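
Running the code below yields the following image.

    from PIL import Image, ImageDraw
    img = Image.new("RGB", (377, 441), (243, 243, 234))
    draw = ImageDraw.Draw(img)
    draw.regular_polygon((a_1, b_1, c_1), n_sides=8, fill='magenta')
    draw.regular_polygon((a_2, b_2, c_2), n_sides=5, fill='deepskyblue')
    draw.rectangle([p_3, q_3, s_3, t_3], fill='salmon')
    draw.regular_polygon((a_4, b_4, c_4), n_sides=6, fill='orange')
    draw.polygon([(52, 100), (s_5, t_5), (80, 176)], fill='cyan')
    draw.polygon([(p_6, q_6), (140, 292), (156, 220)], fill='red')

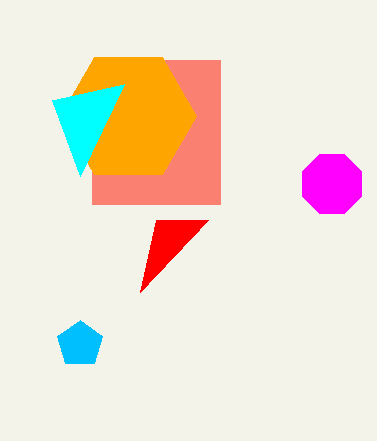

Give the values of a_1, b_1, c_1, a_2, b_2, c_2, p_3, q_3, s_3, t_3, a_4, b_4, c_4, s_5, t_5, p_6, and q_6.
a_1 = 332
b_1 = 184
c_1 = 32
a_2 = 80
b_2 = 344
c_2 = 24
p_3 = 92
q_3 = 60
s_3 = 220
t_3 = 204
a_4 = 128
b_4 = 116
c_4 = 68
s_5 = 124
t_5 = 84
p_6 = 208
q_6 = 220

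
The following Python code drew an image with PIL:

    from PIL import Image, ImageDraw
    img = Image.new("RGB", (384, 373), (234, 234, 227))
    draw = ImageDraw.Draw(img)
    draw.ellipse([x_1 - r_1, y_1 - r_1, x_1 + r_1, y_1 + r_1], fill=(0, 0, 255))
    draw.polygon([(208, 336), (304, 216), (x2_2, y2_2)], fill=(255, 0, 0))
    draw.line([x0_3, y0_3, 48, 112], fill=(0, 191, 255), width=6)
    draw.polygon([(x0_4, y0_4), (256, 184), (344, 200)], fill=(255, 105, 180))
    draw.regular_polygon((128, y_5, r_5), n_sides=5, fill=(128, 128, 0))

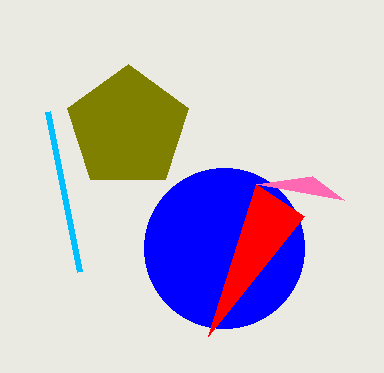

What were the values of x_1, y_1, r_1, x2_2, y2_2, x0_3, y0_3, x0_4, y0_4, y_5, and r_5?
x_1 = 224; y_1 = 248; r_1 = 80; x2_2 = 256; y2_2 = 184; x0_3 = 80; y0_3 = 272; x0_4 = 312; y0_4 = 176; y_5 = 128; r_5 = 64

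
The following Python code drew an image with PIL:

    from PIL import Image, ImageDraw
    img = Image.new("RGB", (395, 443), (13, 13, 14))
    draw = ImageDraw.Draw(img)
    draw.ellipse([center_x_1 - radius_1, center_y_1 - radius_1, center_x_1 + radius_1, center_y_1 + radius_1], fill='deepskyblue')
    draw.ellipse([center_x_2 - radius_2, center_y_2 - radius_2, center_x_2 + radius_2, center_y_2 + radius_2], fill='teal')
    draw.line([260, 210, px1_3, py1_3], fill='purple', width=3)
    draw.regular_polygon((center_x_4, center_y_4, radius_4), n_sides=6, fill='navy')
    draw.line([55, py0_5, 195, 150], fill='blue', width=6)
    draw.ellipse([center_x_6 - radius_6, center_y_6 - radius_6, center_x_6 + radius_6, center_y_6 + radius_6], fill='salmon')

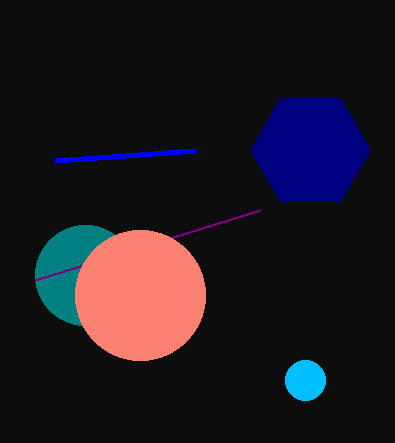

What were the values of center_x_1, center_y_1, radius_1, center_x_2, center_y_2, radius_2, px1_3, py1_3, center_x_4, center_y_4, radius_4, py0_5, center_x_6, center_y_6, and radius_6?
center_x_1 = 305
center_y_1 = 380
radius_1 = 20
center_x_2 = 85
center_y_2 = 275
radius_2 = 50
px1_3 = 35
py1_3 = 280
center_x_4 = 310
center_y_4 = 150
radius_4 = 60
py0_5 = 160
center_x_6 = 140
center_y_6 = 295
radius_6 = 65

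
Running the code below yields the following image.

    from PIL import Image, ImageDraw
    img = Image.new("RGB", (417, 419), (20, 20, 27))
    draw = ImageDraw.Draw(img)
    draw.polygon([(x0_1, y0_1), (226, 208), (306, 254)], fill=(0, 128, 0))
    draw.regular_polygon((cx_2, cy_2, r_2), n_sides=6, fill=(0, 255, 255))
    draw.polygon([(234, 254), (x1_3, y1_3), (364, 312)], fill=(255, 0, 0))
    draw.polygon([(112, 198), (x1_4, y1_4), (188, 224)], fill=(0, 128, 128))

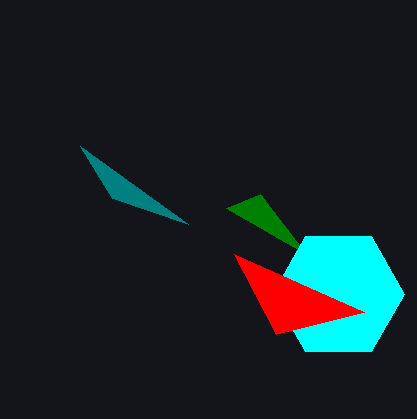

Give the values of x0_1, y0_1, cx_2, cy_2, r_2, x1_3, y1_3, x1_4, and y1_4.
x0_1 = 260
y0_1 = 194
cx_2 = 338
cy_2 = 294
r_2 = 66
x1_3 = 276
y1_3 = 334
x1_4 = 80
y1_4 = 146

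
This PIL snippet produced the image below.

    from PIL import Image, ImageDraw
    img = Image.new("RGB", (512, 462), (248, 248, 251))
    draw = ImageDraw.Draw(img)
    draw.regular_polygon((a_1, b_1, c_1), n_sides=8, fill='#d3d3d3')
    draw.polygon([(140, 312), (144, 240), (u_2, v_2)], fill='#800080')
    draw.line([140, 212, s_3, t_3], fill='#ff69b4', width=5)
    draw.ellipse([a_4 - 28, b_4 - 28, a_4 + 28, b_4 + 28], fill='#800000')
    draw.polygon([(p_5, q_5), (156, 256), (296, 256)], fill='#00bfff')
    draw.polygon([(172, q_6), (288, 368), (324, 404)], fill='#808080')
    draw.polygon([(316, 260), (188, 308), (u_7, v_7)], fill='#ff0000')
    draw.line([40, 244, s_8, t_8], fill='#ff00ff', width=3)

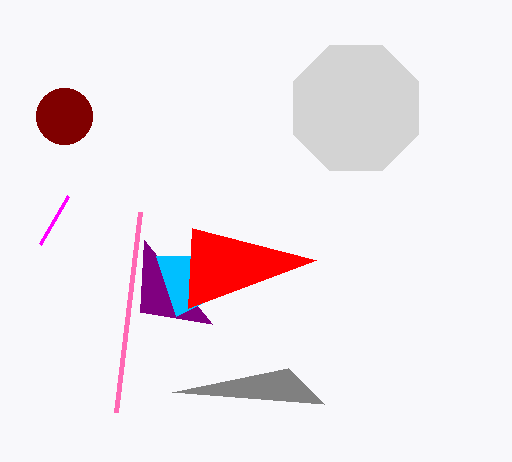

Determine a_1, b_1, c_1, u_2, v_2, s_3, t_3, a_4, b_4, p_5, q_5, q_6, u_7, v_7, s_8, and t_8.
a_1 = 356, b_1 = 108, c_1 = 68, u_2 = 212, v_2 = 324, s_3 = 116, t_3 = 412, a_4 = 64, b_4 = 116, p_5 = 176, q_5 = 316, q_6 = 392, u_7 = 192, v_7 = 228, s_8 = 68, t_8 = 196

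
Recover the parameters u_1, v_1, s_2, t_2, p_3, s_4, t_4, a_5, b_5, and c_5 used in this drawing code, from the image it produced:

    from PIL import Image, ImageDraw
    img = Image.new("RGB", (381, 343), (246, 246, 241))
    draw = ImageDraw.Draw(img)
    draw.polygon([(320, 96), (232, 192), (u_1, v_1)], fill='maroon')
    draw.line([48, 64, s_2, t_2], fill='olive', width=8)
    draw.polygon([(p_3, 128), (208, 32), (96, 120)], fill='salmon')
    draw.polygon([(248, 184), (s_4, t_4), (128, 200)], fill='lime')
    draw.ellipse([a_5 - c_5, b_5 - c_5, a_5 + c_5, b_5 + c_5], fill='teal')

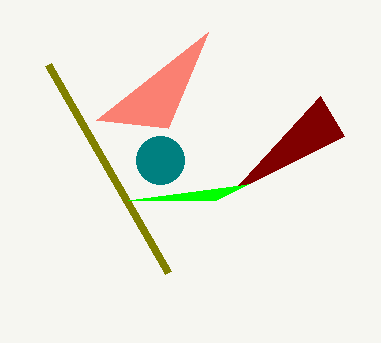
u_1 = 344; v_1 = 136; s_2 = 168; t_2 = 272; p_3 = 168; s_4 = 216; t_4 = 200; a_5 = 160; b_5 = 160; c_5 = 24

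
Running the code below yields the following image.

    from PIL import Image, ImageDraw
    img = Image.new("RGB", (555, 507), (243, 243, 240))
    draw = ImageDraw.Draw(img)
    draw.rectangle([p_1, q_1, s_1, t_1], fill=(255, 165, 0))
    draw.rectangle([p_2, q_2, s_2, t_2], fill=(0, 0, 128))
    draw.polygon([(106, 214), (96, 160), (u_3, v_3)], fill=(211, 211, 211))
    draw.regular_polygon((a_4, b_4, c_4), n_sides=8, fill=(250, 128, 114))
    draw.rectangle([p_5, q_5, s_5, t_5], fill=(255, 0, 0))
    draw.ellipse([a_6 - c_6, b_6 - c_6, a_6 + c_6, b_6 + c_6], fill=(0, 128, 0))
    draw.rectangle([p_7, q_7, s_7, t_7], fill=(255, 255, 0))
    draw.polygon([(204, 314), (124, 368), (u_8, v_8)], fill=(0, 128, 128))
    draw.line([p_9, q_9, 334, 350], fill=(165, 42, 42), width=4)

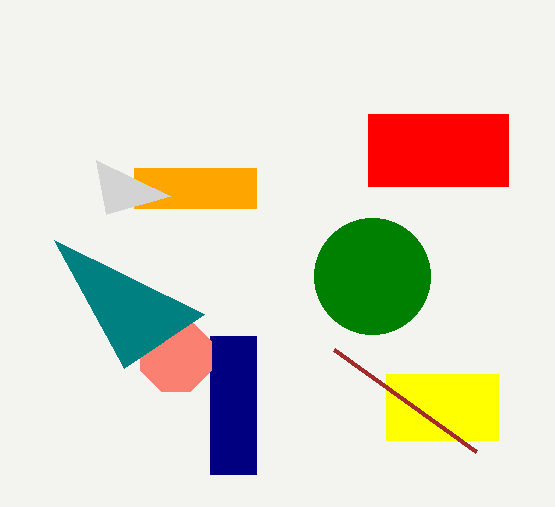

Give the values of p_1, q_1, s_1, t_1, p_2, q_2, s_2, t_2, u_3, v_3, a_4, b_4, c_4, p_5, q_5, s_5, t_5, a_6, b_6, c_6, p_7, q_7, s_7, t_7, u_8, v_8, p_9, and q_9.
p_1 = 134; q_1 = 168; s_1 = 256; t_1 = 208; p_2 = 210; q_2 = 336; s_2 = 256; t_2 = 474; u_3 = 170; v_3 = 196; a_4 = 176; b_4 = 356; c_4 = 38; p_5 = 368; q_5 = 114; s_5 = 508; t_5 = 186; a_6 = 372; b_6 = 276; c_6 = 58; p_7 = 386; q_7 = 374; s_7 = 498; t_7 = 440; u_8 = 54; v_8 = 240; p_9 = 476; q_9 = 452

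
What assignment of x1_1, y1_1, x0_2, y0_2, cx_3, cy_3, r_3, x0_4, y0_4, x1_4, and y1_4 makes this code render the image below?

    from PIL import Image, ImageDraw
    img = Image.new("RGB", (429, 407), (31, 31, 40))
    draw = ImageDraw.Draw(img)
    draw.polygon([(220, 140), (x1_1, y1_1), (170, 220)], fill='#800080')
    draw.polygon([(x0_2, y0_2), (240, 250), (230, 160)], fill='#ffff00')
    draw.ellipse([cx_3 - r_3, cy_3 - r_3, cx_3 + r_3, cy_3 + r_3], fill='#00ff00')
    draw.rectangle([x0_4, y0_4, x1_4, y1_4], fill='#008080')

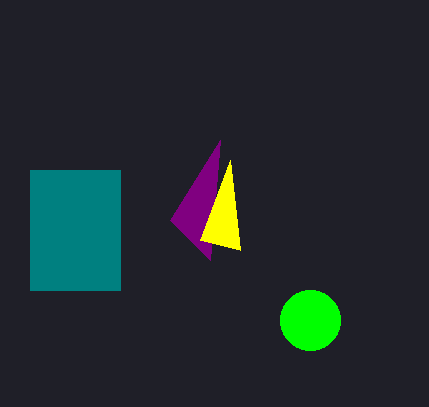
x1_1 = 210, y1_1 = 260, x0_2 = 200, y0_2 = 240, cx_3 = 310, cy_3 = 320, r_3 = 30, x0_4 = 30, y0_4 = 170, x1_4 = 120, y1_4 = 290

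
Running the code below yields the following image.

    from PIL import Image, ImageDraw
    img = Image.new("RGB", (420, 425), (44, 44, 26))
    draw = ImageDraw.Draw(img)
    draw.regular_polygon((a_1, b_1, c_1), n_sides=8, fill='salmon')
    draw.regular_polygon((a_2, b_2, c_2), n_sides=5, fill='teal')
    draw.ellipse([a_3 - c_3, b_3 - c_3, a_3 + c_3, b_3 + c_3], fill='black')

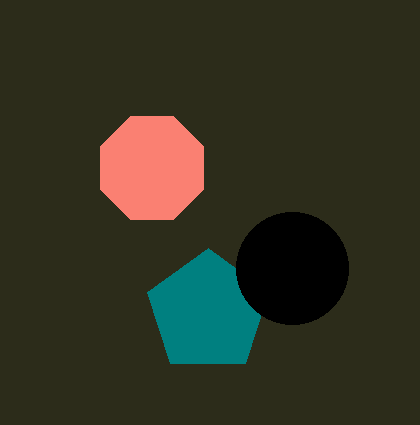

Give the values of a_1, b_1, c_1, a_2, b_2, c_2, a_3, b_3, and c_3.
a_1 = 152
b_1 = 168
c_1 = 56
a_2 = 208
b_2 = 312
c_2 = 64
a_3 = 292
b_3 = 268
c_3 = 56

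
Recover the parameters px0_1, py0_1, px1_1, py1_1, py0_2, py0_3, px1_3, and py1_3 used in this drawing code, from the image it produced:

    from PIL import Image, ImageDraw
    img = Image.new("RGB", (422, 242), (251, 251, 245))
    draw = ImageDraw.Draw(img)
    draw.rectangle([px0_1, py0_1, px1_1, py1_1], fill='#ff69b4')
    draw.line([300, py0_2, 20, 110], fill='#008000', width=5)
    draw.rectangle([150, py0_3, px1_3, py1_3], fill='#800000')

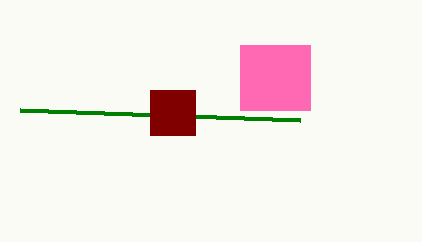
px0_1 = 240
py0_1 = 45
px1_1 = 310
py1_1 = 110
py0_2 = 120
py0_3 = 90
px1_3 = 195
py1_3 = 135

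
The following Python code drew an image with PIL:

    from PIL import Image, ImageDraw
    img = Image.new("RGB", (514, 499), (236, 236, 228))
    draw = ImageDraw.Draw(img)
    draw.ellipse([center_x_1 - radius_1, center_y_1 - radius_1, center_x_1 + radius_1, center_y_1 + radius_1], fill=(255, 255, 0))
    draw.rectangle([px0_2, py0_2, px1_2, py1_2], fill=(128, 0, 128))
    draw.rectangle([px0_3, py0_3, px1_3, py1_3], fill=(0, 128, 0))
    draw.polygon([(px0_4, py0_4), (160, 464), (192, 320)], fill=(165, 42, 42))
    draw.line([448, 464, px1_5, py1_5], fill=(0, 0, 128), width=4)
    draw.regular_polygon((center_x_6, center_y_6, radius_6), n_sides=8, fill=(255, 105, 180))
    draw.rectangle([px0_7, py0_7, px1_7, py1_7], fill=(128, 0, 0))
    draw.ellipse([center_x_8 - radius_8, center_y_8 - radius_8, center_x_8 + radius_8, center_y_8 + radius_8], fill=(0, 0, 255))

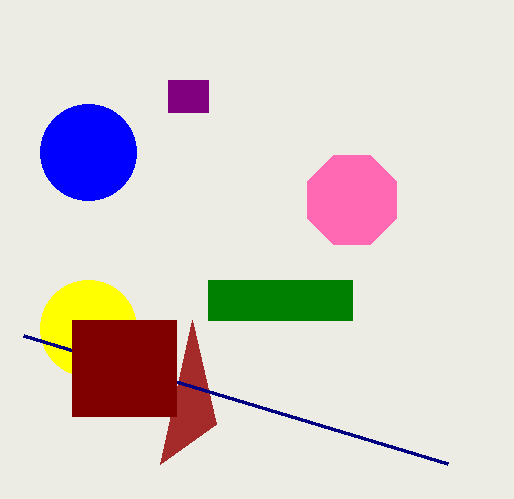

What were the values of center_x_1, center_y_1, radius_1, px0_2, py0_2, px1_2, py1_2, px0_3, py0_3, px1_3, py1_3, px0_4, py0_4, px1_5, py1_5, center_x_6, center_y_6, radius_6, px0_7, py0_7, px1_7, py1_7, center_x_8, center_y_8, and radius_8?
center_x_1 = 88, center_y_1 = 328, radius_1 = 48, px0_2 = 168, py0_2 = 80, px1_2 = 208, py1_2 = 112, px0_3 = 208, py0_3 = 280, px1_3 = 352, py1_3 = 320, px0_4 = 216, py0_4 = 424, px1_5 = 24, py1_5 = 336, center_x_6 = 352, center_y_6 = 200, radius_6 = 48, px0_7 = 72, py0_7 = 320, px1_7 = 176, py1_7 = 416, center_x_8 = 88, center_y_8 = 152, radius_8 = 48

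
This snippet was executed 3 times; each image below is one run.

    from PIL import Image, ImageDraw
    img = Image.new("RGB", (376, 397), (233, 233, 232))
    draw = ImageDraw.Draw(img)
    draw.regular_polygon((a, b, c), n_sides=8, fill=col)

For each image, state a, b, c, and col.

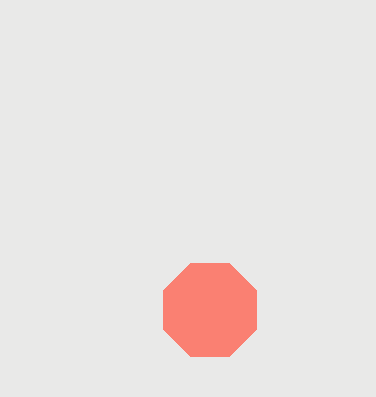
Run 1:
a = 210; b = 310; c = 50; col = 'salmon'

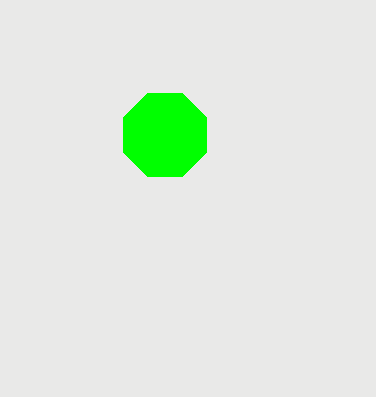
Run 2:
a = 165; b = 135; c = 45; col = 'lime'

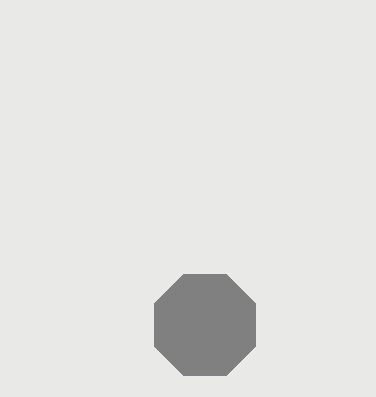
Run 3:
a = 205
b = 325
c = 55
col = 'gray'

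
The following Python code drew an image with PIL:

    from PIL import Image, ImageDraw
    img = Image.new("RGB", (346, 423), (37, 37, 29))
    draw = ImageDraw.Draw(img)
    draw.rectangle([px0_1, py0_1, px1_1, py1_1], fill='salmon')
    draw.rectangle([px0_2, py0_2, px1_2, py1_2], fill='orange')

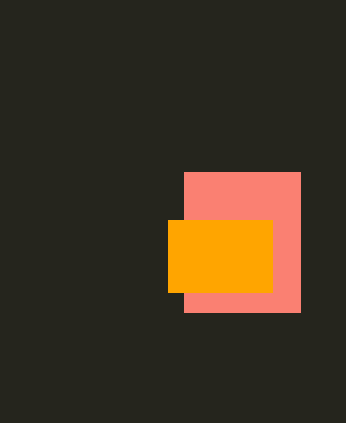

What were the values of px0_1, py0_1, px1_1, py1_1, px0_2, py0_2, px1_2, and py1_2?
px0_1 = 184; py0_1 = 172; px1_1 = 300; py1_1 = 312; px0_2 = 168; py0_2 = 220; px1_2 = 272; py1_2 = 292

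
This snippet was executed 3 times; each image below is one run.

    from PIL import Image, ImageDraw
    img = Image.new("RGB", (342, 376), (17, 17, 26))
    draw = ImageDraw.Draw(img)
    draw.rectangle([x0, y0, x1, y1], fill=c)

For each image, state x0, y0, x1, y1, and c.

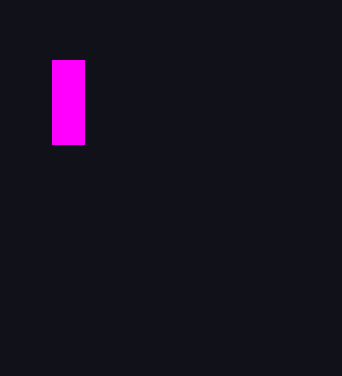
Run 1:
x0 = 52; y0 = 60; x1 = 84; y1 = 144; c = 'magenta'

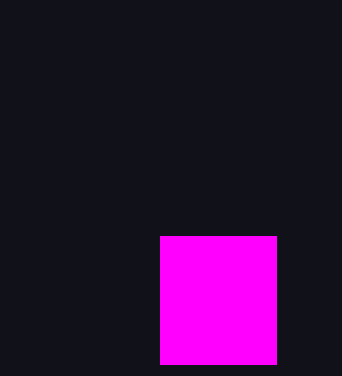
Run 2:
x0 = 160
y0 = 236
x1 = 276
y1 = 364
c = 'magenta'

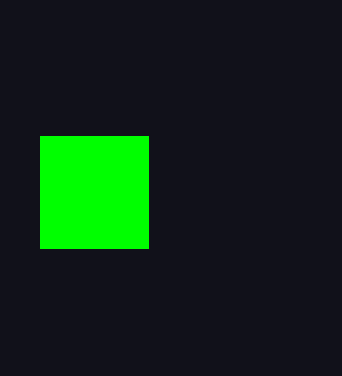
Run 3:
x0 = 40; y0 = 136; x1 = 148; y1 = 248; c = 'lime'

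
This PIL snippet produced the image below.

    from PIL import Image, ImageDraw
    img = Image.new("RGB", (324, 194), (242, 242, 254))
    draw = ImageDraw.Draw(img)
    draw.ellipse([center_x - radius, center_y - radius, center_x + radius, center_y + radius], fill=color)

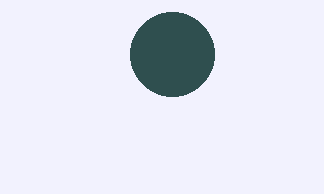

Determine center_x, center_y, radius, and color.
center_x = 172, center_y = 54, radius = 42, color = 'darkslategray'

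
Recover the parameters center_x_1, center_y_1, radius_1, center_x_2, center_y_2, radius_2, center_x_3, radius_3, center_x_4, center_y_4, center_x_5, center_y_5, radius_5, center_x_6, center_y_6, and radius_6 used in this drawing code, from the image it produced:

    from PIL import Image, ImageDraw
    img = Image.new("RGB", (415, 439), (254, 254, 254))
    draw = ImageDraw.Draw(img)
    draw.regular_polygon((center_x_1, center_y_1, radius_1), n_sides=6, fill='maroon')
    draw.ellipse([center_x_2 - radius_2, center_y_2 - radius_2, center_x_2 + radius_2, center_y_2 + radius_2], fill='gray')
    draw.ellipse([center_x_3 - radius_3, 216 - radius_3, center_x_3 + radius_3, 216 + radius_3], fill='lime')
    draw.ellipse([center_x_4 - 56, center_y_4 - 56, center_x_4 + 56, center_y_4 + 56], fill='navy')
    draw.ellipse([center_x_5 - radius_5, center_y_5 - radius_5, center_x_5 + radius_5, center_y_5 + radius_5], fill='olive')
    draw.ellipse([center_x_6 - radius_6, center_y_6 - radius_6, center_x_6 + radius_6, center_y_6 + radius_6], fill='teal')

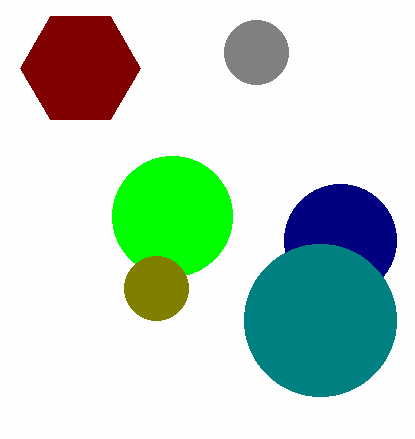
center_x_1 = 80, center_y_1 = 68, radius_1 = 60, center_x_2 = 256, center_y_2 = 52, radius_2 = 32, center_x_3 = 172, radius_3 = 60, center_x_4 = 340, center_y_4 = 240, center_x_5 = 156, center_y_5 = 288, radius_5 = 32, center_x_6 = 320, center_y_6 = 320, radius_6 = 76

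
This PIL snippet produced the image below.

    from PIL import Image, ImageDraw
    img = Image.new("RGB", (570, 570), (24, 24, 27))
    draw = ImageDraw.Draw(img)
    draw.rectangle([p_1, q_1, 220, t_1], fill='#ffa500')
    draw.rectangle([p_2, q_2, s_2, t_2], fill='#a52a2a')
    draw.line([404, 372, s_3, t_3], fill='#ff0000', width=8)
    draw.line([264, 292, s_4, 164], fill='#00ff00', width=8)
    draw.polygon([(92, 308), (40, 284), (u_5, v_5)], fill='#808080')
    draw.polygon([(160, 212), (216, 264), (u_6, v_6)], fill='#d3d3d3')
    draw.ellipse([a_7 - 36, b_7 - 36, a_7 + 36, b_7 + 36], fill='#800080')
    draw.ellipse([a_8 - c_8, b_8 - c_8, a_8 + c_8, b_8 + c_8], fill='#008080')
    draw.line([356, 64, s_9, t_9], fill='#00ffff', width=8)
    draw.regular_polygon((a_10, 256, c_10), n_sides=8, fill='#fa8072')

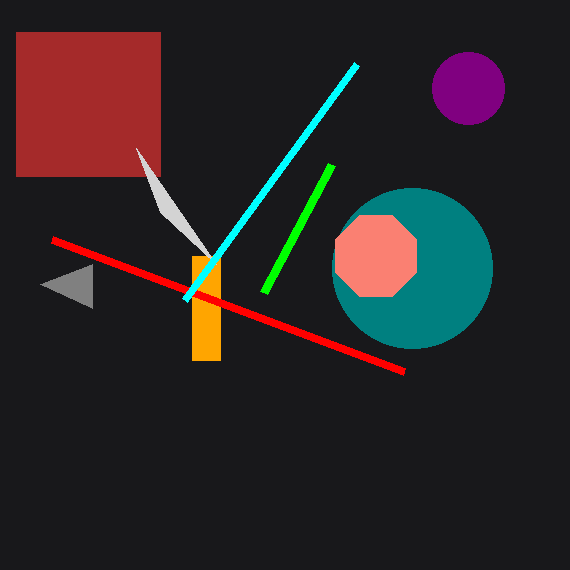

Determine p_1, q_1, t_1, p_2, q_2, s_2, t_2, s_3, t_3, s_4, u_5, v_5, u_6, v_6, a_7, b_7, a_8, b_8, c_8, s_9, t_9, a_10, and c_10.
p_1 = 192; q_1 = 256; t_1 = 360; p_2 = 16; q_2 = 32; s_2 = 160; t_2 = 176; s_3 = 52; t_3 = 240; s_4 = 332; u_5 = 92; v_5 = 264; u_6 = 136; v_6 = 148; a_7 = 468; b_7 = 88; a_8 = 412; b_8 = 268; c_8 = 80; s_9 = 184; t_9 = 300; a_10 = 376; c_10 = 44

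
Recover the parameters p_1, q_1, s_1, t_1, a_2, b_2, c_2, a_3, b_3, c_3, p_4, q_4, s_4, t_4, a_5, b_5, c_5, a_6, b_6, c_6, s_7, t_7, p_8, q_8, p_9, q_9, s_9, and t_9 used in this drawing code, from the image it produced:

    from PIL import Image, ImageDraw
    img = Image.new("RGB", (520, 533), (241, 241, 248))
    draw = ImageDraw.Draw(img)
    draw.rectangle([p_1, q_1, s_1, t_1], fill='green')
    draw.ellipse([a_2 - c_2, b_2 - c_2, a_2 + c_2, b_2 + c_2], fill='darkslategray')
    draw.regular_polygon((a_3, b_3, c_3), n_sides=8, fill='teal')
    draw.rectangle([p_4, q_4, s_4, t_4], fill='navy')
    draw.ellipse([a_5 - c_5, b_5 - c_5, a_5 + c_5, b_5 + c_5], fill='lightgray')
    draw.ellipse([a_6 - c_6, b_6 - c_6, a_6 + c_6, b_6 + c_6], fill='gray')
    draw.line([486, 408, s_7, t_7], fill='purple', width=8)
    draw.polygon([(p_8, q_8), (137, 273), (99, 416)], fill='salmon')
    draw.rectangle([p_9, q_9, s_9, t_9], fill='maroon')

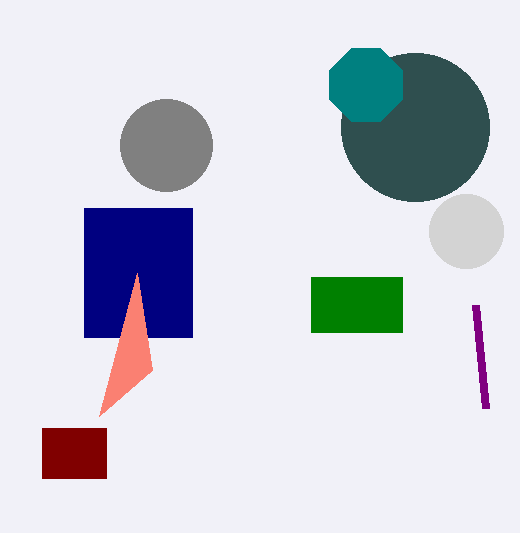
p_1 = 311, q_1 = 277, s_1 = 402, t_1 = 332, a_2 = 415, b_2 = 127, c_2 = 74, a_3 = 366, b_3 = 85, c_3 = 39, p_4 = 84, q_4 = 208, s_4 = 192, t_4 = 337, a_5 = 466, b_5 = 231, c_5 = 37, a_6 = 166, b_6 = 145, c_6 = 46, s_7 = 476, t_7 = 305, p_8 = 152, q_8 = 370, p_9 = 42, q_9 = 428, s_9 = 106, t_9 = 478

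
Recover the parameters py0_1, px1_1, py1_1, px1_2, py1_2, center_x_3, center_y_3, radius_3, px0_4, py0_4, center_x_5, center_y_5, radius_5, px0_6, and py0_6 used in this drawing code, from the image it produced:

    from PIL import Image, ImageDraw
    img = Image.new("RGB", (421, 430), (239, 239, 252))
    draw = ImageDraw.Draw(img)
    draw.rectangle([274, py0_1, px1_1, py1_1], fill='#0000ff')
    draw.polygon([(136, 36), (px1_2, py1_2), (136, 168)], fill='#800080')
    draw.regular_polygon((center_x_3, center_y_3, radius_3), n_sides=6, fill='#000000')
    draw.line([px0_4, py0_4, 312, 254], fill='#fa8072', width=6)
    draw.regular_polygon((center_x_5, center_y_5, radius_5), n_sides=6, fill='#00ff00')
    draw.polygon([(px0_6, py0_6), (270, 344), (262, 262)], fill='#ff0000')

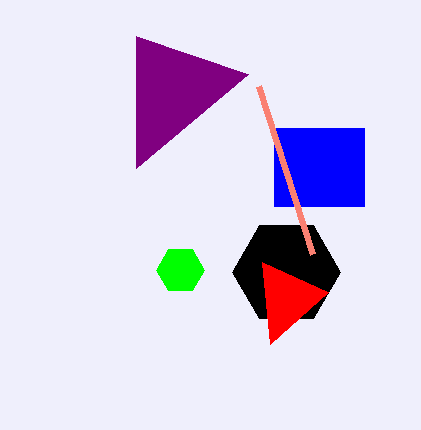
py0_1 = 128
px1_1 = 364
py1_1 = 206
px1_2 = 248
py1_2 = 74
center_x_3 = 286
center_y_3 = 272
radius_3 = 54
px0_4 = 258
py0_4 = 86
center_x_5 = 180
center_y_5 = 270
radius_5 = 24
px0_6 = 328
py0_6 = 292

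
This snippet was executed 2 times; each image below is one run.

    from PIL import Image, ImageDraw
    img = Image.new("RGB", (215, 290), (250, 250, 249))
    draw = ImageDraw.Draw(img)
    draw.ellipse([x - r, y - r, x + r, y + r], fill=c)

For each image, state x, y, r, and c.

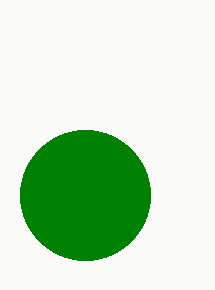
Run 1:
x = 85, y = 195, r = 65, c = 'green'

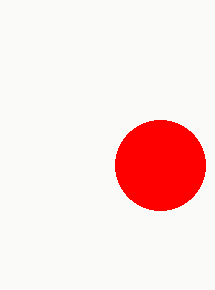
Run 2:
x = 160, y = 165, r = 45, c = 'red'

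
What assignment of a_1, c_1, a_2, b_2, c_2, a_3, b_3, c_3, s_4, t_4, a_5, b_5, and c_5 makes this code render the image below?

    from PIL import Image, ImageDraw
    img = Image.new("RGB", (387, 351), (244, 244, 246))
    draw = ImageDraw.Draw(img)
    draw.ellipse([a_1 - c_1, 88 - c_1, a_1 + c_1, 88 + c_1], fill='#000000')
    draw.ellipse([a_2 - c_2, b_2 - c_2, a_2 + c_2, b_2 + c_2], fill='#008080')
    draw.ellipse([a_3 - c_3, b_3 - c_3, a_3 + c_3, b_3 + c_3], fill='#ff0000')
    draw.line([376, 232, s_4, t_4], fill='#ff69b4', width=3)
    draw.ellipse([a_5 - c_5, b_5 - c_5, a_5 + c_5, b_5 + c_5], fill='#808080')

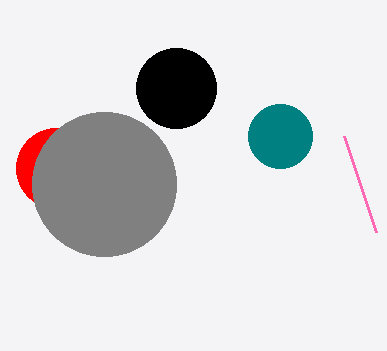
a_1 = 176
c_1 = 40
a_2 = 280
b_2 = 136
c_2 = 32
a_3 = 56
b_3 = 168
c_3 = 40
s_4 = 344
t_4 = 136
a_5 = 104
b_5 = 184
c_5 = 72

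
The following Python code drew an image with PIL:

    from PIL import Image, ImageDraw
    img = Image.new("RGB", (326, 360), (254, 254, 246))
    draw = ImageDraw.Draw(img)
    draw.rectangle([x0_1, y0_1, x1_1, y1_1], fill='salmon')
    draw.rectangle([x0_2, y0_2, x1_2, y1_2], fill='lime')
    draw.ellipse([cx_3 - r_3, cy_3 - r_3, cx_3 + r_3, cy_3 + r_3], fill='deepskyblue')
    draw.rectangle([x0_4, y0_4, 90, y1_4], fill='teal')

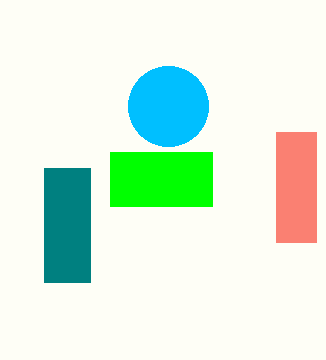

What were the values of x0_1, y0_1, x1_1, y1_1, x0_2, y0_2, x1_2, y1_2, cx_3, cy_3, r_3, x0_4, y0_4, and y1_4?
x0_1 = 276
y0_1 = 132
x1_1 = 316
y1_1 = 242
x0_2 = 110
y0_2 = 152
x1_2 = 212
y1_2 = 206
cx_3 = 168
cy_3 = 106
r_3 = 40
x0_4 = 44
y0_4 = 168
y1_4 = 282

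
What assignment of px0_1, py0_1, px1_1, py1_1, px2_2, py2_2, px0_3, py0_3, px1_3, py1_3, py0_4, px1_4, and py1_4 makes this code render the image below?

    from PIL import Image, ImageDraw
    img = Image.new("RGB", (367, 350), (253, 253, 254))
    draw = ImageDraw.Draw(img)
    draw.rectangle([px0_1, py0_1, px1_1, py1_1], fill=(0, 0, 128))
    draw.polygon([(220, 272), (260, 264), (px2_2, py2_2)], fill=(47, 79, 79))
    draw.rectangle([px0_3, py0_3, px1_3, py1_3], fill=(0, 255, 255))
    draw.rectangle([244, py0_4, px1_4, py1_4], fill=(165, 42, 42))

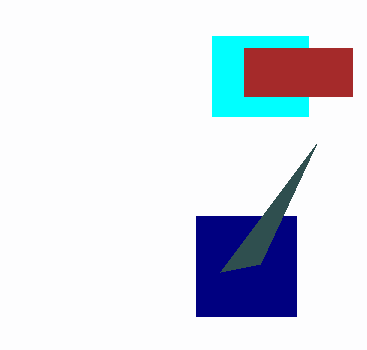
px0_1 = 196, py0_1 = 216, px1_1 = 296, py1_1 = 316, px2_2 = 316, py2_2 = 144, px0_3 = 212, py0_3 = 36, px1_3 = 308, py1_3 = 116, py0_4 = 48, px1_4 = 352, py1_4 = 96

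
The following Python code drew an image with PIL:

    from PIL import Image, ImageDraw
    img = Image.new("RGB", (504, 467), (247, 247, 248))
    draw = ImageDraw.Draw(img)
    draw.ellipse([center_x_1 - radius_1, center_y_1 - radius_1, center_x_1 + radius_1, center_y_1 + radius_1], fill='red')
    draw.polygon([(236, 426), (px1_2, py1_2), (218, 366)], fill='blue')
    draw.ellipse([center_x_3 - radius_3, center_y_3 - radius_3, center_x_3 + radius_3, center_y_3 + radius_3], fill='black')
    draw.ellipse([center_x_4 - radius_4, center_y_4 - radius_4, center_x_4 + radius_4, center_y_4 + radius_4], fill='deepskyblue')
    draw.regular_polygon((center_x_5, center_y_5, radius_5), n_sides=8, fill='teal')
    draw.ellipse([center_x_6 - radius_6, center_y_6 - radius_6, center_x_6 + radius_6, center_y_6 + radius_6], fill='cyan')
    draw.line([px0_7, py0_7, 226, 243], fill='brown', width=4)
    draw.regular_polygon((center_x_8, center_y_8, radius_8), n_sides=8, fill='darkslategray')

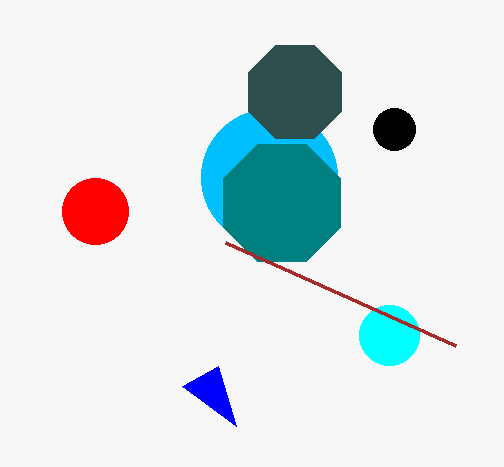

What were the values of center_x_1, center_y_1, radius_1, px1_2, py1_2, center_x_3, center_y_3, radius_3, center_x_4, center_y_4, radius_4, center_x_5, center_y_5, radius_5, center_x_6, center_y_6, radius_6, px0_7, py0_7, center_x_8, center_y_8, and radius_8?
center_x_1 = 95, center_y_1 = 211, radius_1 = 33, px1_2 = 182, py1_2 = 386, center_x_3 = 394, center_y_3 = 129, radius_3 = 21, center_x_4 = 269, center_y_4 = 177, radius_4 = 68, center_x_5 = 282, center_y_5 = 203, radius_5 = 63, center_x_6 = 389, center_y_6 = 335, radius_6 = 30, px0_7 = 456, py0_7 = 346, center_x_8 = 295, center_y_8 = 92, radius_8 = 50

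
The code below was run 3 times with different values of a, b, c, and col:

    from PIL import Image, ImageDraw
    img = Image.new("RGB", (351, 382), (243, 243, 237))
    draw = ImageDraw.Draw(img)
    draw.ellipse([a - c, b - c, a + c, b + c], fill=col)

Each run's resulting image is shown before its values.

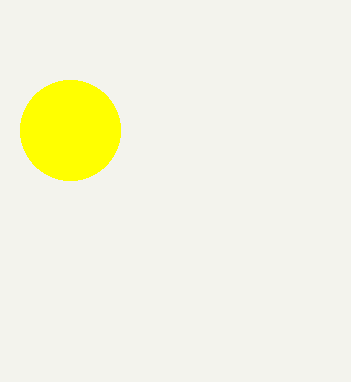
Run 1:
a = 70; b = 130; c = 50; col = 'yellow'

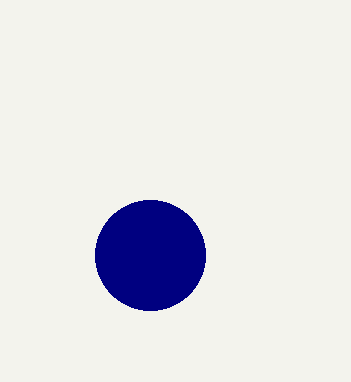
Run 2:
a = 150, b = 255, c = 55, col = 'navy'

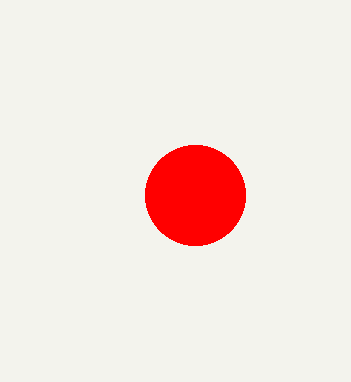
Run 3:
a = 195; b = 195; c = 50; col = 'red'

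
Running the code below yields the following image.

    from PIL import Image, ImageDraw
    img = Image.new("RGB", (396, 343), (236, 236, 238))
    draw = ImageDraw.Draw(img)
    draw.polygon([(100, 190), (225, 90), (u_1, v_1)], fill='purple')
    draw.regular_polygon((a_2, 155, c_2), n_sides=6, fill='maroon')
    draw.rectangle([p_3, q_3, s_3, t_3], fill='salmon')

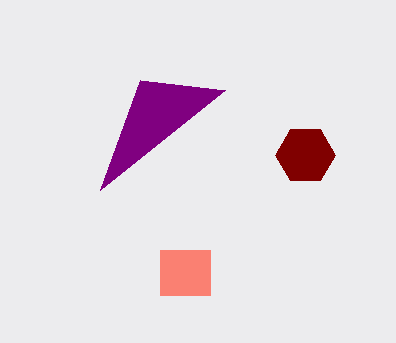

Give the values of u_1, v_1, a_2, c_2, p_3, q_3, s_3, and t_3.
u_1 = 140, v_1 = 80, a_2 = 305, c_2 = 30, p_3 = 160, q_3 = 250, s_3 = 210, t_3 = 295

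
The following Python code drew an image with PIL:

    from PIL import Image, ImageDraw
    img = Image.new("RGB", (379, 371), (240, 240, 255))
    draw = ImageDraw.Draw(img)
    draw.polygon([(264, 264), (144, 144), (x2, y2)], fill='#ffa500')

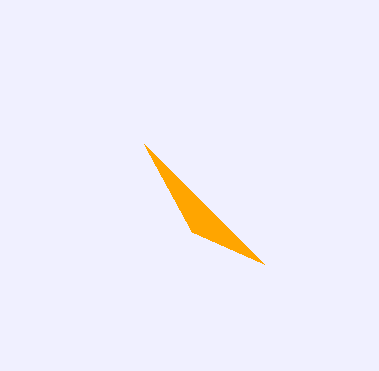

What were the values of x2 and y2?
x2 = 192
y2 = 232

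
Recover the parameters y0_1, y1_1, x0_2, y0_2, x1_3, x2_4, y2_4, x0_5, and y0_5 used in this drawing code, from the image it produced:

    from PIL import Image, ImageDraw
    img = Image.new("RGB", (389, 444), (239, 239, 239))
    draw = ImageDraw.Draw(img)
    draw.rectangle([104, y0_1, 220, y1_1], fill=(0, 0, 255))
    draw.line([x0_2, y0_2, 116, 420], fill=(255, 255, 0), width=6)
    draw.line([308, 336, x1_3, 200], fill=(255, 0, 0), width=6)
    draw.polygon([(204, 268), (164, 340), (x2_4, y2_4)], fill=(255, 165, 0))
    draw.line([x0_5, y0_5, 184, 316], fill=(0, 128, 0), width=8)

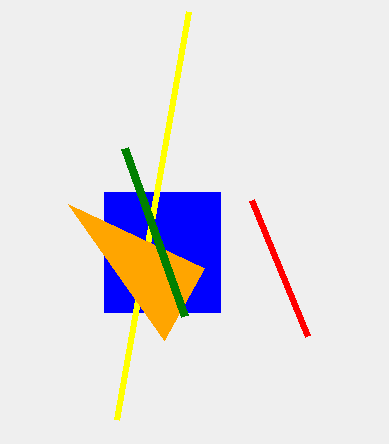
y0_1 = 192
y1_1 = 312
x0_2 = 188
y0_2 = 12
x1_3 = 252
x2_4 = 68
y2_4 = 204
x0_5 = 124
y0_5 = 148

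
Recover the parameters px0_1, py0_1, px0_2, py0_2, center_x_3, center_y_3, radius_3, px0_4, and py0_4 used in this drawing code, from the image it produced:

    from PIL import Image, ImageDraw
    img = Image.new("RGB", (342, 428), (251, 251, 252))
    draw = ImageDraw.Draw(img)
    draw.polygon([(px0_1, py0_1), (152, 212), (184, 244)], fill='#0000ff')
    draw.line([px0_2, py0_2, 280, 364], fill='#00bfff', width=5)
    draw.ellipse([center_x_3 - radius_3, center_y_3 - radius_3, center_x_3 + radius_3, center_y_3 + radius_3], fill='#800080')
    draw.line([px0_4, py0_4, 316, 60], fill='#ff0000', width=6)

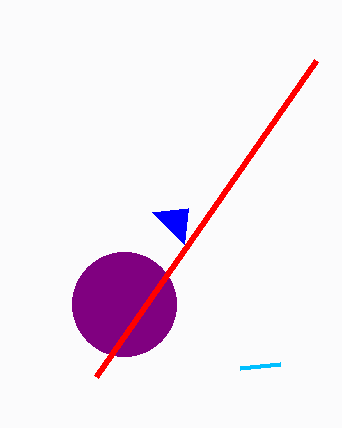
px0_1 = 188, py0_1 = 208, px0_2 = 240, py0_2 = 368, center_x_3 = 124, center_y_3 = 304, radius_3 = 52, px0_4 = 96, py0_4 = 376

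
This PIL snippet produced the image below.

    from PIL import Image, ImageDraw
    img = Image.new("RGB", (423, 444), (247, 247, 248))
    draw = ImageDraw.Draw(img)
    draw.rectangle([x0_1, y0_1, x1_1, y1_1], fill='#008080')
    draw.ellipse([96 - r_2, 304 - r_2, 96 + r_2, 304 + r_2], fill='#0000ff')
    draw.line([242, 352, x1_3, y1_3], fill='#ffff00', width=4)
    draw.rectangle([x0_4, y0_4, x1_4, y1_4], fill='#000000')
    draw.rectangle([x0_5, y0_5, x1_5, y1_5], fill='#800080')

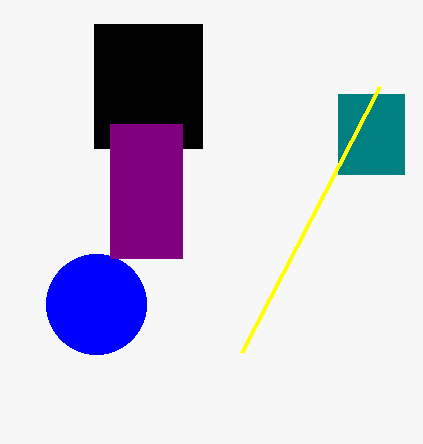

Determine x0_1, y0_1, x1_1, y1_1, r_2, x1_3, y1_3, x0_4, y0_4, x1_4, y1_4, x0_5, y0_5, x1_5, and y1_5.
x0_1 = 338
y0_1 = 94
x1_1 = 404
y1_1 = 174
r_2 = 50
x1_3 = 380
y1_3 = 86
x0_4 = 94
y0_4 = 24
x1_4 = 202
y1_4 = 148
x0_5 = 110
y0_5 = 124
x1_5 = 182
y1_5 = 258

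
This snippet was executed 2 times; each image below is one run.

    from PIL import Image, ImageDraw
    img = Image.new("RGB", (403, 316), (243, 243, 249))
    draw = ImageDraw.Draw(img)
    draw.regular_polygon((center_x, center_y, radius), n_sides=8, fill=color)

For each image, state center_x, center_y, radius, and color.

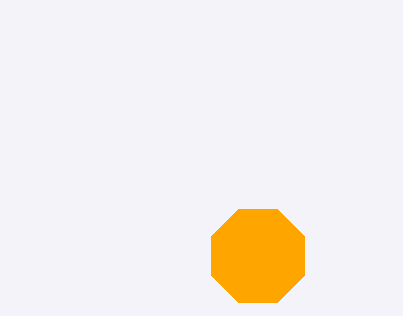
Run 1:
center_x = 258
center_y = 256
radius = 50
color = 'orange'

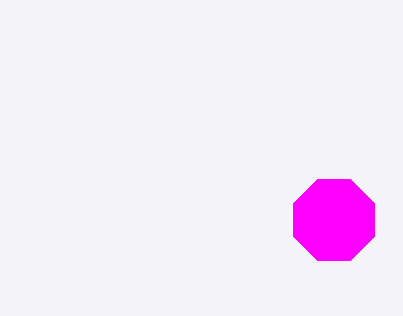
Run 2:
center_x = 334; center_y = 220; radius = 44; color = 'magenta'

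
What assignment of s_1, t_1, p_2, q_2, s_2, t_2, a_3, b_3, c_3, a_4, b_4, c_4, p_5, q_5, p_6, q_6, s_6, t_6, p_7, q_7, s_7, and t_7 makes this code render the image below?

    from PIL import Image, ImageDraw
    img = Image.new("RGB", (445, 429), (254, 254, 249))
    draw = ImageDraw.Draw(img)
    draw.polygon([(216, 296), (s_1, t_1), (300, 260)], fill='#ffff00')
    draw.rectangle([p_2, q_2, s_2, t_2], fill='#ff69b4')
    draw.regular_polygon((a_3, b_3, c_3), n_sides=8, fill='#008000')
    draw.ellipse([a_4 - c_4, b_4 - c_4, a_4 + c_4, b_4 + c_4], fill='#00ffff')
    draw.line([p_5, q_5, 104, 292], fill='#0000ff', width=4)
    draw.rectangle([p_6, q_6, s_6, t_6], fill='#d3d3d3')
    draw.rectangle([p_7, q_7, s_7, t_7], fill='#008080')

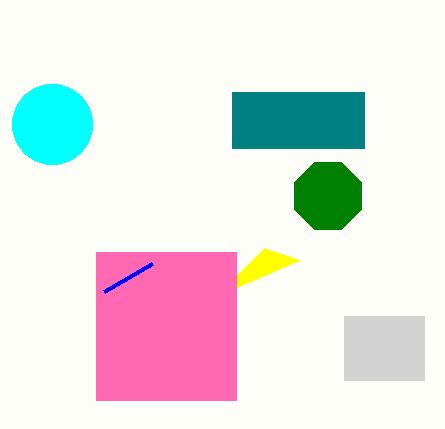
s_1 = 264; t_1 = 248; p_2 = 96; q_2 = 252; s_2 = 236; t_2 = 400; a_3 = 328; b_3 = 196; c_3 = 36; a_4 = 52; b_4 = 124; c_4 = 40; p_5 = 152; q_5 = 264; p_6 = 344; q_6 = 316; s_6 = 424; t_6 = 380; p_7 = 232; q_7 = 92; s_7 = 364; t_7 = 148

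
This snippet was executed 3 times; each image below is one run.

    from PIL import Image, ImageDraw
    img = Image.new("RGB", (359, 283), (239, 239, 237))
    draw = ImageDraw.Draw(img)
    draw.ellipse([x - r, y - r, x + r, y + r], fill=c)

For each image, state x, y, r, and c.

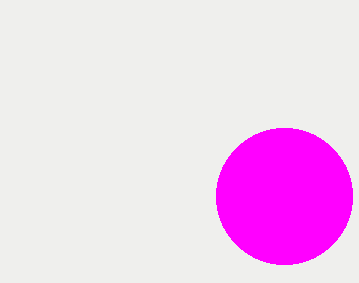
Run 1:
x = 284; y = 196; r = 68; c = 'magenta'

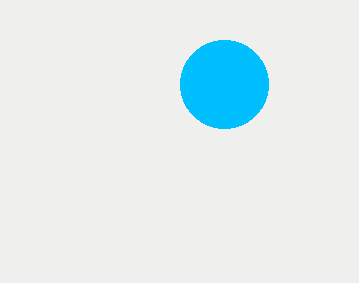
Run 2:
x = 224; y = 84; r = 44; c = 'deepskyblue'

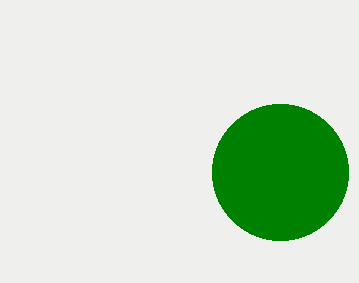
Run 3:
x = 280
y = 172
r = 68
c = 'green'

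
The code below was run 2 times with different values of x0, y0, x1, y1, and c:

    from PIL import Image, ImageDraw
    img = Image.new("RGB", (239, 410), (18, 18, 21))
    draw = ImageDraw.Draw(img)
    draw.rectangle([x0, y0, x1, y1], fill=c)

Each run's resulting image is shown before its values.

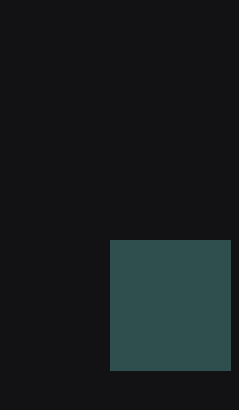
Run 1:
x0 = 110; y0 = 240; x1 = 230; y1 = 370; c = 'darkslategray'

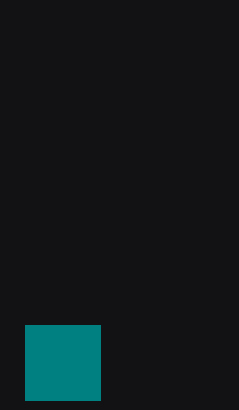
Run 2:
x0 = 25; y0 = 325; x1 = 100; y1 = 400; c = 'teal'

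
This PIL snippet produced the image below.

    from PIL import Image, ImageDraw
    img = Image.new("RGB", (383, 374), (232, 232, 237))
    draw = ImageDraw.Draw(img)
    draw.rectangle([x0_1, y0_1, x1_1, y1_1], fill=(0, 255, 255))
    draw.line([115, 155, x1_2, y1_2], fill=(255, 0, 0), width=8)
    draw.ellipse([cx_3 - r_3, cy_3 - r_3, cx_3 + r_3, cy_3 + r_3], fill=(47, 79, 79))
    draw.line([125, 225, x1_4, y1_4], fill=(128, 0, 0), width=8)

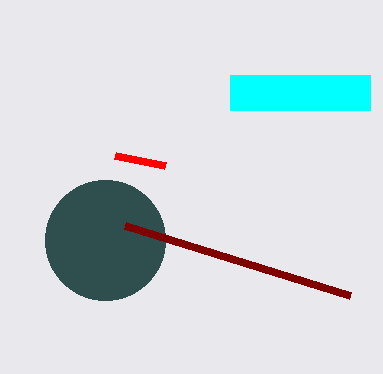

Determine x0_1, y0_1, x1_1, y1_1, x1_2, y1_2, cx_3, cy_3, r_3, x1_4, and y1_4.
x0_1 = 230, y0_1 = 75, x1_1 = 370, y1_1 = 110, x1_2 = 165, y1_2 = 165, cx_3 = 105, cy_3 = 240, r_3 = 60, x1_4 = 350, y1_4 = 295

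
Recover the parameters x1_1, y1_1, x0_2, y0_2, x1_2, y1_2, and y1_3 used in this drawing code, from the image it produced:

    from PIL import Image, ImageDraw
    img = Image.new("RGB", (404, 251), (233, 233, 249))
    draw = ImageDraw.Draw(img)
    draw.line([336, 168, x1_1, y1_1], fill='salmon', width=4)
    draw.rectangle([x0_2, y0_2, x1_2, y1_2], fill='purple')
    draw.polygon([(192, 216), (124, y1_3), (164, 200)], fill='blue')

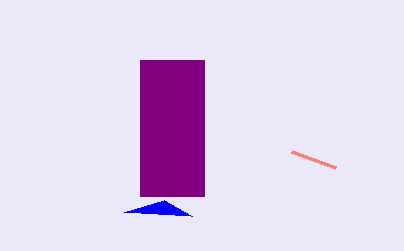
x1_1 = 292; y1_1 = 152; x0_2 = 140; y0_2 = 60; x1_2 = 204; y1_2 = 196; y1_3 = 212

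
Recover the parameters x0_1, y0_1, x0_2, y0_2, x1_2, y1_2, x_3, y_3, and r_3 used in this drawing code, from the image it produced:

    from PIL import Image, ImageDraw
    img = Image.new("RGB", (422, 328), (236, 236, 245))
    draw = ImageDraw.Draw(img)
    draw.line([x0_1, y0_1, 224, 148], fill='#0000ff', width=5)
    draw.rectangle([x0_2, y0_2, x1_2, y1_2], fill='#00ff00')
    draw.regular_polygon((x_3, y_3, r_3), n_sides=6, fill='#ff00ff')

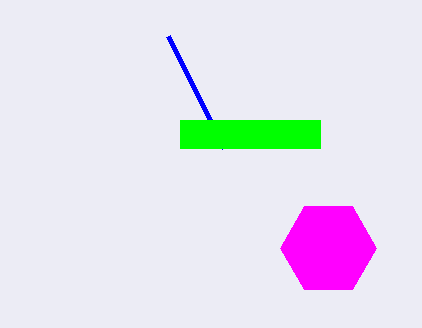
x0_1 = 168
y0_1 = 36
x0_2 = 180
y0_2 = 120
x1_2 = 320
y1_2 = 148
x_3 = 328
y_3 = 248
r_3 = 48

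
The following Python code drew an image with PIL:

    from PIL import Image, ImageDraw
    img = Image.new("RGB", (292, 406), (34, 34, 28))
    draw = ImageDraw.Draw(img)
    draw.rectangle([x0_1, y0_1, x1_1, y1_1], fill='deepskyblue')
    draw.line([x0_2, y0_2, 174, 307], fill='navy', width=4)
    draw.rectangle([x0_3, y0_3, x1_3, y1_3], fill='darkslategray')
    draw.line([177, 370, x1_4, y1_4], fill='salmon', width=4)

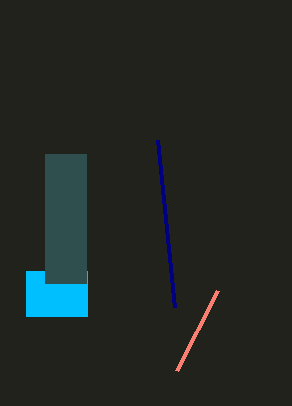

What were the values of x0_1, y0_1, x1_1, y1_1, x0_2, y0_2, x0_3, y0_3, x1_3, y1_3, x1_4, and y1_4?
x0_1 = 26
y0_1 = 271
x1_1 = 87
y1_1 = 316
x0_2 = 157
y0_2 = 140
x0_3 = 45
y0_3 = 154
x1_3 = 86
y1_3 = 283
x1_4 = 218
y1_4 = 290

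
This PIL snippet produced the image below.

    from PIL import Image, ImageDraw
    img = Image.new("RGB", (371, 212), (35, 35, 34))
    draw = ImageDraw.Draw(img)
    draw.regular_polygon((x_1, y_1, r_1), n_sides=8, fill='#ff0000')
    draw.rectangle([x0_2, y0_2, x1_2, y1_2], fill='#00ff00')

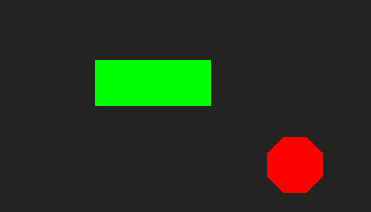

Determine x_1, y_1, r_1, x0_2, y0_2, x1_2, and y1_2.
x_1 = 295, y_1 = 165, r_1 = 30, x0_2 = 95, y0_2 = 60, x1_2 = 210, y1_2 = 105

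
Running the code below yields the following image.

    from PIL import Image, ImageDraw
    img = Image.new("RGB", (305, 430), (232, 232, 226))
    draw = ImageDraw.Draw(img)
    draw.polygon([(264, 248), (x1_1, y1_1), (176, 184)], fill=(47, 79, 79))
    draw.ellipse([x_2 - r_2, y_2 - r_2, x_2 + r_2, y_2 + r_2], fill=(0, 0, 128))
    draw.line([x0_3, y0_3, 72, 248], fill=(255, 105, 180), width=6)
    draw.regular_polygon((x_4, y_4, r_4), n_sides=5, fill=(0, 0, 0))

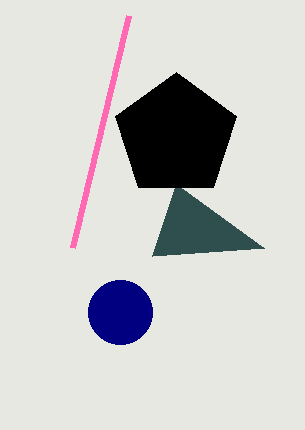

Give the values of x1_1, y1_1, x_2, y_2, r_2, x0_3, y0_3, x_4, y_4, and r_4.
x1_1 = 152; y1_1 = 256; x_2 = 120; y_2 = 312; r_2 = 32; x0_3 = 128; y0_3 = 16; x_4 = 176; y_4 = 136; r_4 = 64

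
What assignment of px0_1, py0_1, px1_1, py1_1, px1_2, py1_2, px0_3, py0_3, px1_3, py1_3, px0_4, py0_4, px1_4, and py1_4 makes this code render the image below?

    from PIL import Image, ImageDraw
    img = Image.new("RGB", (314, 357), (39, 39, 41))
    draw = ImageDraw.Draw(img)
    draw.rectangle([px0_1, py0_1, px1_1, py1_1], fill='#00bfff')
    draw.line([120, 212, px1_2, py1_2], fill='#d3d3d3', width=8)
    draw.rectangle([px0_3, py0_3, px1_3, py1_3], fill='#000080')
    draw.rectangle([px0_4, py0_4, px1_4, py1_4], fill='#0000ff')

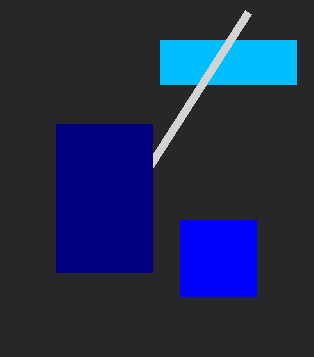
px0_1 = 160; py0_1 = 40; px1_1 = 296; py1_1 = 84; px1_2 = 248; py1_2 = 12; px0_3 = 56; py0_3 = 124; px1_3 = 152; py1_3 = 272; px0_4 = 180; py0_4 = 220; px1_4 = 256; py1_4 = 296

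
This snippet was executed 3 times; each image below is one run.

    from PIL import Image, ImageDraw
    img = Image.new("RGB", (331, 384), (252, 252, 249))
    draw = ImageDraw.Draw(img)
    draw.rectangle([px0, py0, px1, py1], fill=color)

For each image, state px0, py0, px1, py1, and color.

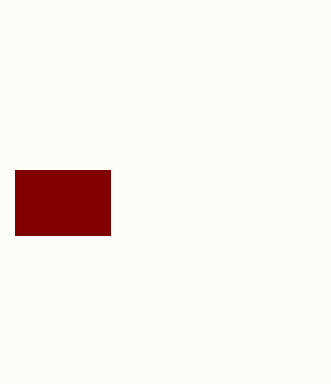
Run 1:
px0 = 15
py0 = 170
px1 = 110
py1 = 235
color = 'maroon'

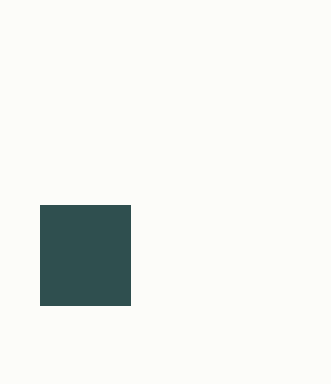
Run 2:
px0 = 40, py0 = 205, px1 = 130, py1 = 305, color = 'darkslategray'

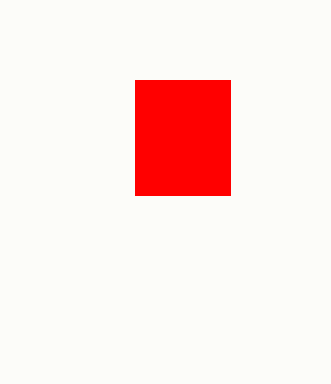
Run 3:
px0 = 135, py0 = 80, px1 = 230, py1 = 195, color = 'red'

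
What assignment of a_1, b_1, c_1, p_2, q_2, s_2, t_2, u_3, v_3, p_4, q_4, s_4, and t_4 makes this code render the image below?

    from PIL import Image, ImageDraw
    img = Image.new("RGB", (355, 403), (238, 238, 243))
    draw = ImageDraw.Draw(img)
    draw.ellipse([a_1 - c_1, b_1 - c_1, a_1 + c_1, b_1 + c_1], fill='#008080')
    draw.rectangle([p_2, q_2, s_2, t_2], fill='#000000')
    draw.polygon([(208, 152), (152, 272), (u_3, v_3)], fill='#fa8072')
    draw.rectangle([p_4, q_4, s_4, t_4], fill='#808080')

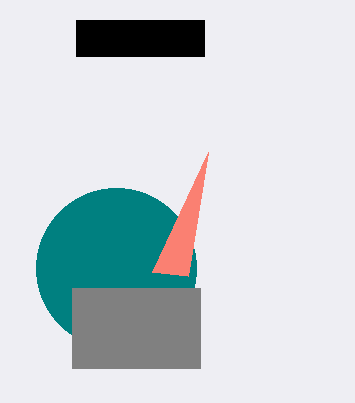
a_1 = 116, b_1 = 268, c_1 = 80, p_2 = 76, q_2 = 20, s_2 = 204, t_2 = 56, u_3 = 188, v_3 = 276, p_4 = 72, q_4 = 288, s_4 = 200, t_4 = 368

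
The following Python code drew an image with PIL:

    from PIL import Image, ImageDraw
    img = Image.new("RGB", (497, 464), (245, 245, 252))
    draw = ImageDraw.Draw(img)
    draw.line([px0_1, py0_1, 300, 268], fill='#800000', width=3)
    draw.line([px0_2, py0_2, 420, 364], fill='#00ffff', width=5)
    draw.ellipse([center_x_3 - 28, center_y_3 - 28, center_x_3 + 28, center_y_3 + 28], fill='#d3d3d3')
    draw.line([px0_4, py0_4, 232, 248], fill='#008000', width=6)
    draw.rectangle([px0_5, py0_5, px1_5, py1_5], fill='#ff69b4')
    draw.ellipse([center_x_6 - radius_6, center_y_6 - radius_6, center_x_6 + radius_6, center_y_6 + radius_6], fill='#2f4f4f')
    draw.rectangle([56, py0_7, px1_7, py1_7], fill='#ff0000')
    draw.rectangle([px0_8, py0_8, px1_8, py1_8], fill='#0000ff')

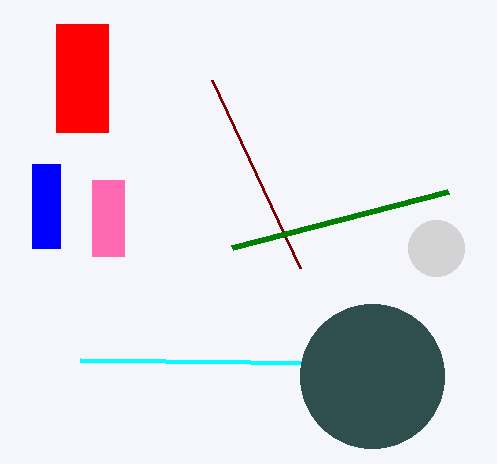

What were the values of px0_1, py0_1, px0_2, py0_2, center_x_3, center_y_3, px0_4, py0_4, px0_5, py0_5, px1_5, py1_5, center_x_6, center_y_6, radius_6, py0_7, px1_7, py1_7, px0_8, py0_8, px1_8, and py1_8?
px0_1 = 212, py0_1 = 80, px0_2 = 80, py0_2 = 360, center_x_3 = 436, center_y_3 = 248, px0_4 = 448, py0_4 = 192, px0_5 = 92, py0_5 = 180, px1_5 = 124, py1_5 = 256, center_x_6 = 372, center_y_6 = 376, radius_6 = 72, py0_7 = 24, px1_7 = 108, py1_7 = 132, px0_8 = 32, py0_8 = 164, px1_8 = 60, py1_8 = 248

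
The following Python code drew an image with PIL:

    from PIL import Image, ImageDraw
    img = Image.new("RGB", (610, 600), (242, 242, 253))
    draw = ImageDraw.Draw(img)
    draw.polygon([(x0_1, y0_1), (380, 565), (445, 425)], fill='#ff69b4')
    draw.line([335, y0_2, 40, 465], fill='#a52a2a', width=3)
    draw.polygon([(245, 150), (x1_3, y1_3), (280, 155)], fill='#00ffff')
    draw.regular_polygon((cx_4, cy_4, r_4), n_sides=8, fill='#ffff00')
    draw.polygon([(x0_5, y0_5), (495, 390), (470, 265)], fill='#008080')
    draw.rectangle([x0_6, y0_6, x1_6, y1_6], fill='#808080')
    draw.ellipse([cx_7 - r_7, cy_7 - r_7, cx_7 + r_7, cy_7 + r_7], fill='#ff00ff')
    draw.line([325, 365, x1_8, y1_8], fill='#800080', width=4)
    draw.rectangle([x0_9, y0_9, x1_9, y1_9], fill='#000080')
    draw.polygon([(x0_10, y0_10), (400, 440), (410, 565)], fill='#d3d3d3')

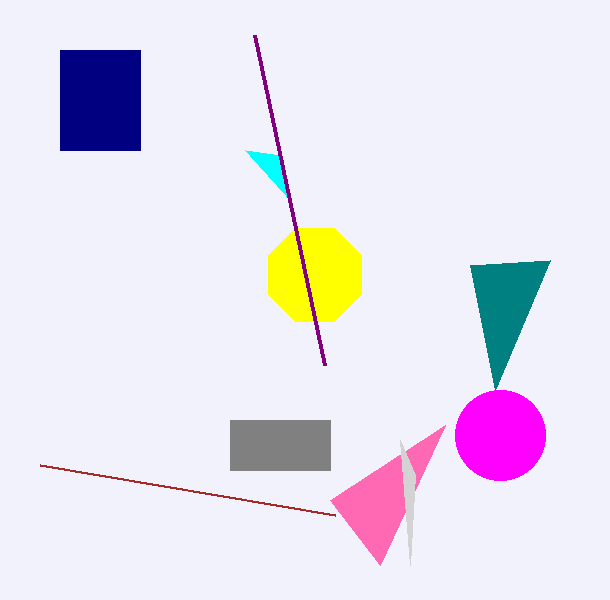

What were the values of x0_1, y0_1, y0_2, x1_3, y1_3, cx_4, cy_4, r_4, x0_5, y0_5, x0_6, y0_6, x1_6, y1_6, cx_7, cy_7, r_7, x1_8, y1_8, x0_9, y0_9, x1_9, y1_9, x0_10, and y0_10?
x0_1 = 330; y0_1 = 500; y0_2 = 515; x1_3 = 290; y1_3 = 200; cx_4 = 315; cy_4 = 275; r_4 = 50; x0_5 = 550; y0_5 = 260; x0_6 = 230; y0_6 = 420; x1_6 = 330; y1_6 = 470; cx_7 = 500; cy_7 = 435; r_7 = 45; x1_8 = 255; y1_8 = 35; x0_9 = 60; y0_9 = 50; x1_9 = 140; y1_9 = 150; x0_10 = 415; y0_10 = 475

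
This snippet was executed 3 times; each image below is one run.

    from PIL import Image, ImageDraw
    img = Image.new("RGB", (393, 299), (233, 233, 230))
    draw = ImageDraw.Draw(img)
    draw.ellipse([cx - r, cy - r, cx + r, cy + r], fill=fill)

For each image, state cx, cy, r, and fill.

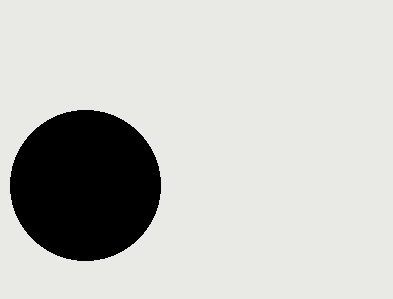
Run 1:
cx = 85, cy = 185, r = 75, fill = 'black'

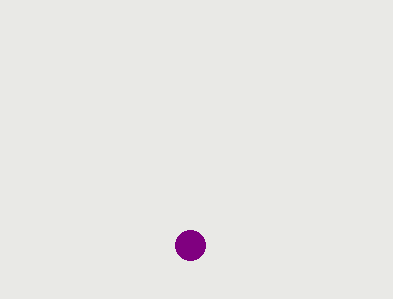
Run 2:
cx = 190, cy = 245, r = 15, fill = 'purple'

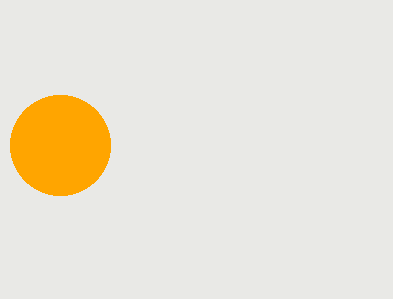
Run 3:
cx = 60, cy = 145, r = 50, fill = 'orange'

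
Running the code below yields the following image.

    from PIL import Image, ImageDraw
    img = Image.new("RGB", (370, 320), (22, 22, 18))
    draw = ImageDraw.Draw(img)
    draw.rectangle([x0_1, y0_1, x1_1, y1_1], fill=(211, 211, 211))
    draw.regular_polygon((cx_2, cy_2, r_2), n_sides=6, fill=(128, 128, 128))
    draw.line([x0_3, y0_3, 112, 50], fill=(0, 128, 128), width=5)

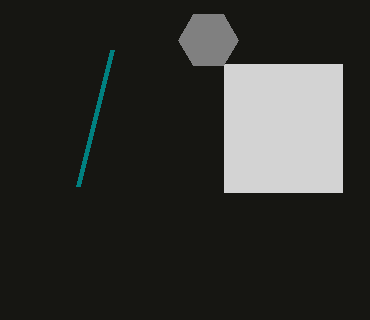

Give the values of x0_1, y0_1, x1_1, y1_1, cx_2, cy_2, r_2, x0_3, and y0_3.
x0_1 = 224, y0_1 = 64, x1_1 = 342, y1_1 = 192, cx_2 = 208, cy_2 = 40, r_2 = 30, x0_3 = 78, y0_3 = 186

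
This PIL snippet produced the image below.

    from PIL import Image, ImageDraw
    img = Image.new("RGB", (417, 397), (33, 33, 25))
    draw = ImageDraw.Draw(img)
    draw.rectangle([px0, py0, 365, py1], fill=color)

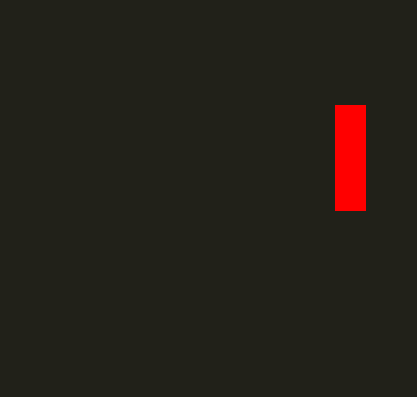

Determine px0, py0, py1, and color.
px0 = 335; py0 = 105; py1 = 210; color = 'red'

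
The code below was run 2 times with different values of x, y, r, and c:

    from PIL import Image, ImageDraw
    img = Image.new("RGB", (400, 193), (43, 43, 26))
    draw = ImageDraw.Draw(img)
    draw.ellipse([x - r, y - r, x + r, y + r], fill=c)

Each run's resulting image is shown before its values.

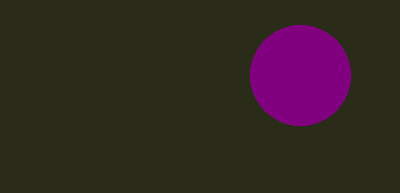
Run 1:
x = 300; y = 75; r = 50; c = 'purple'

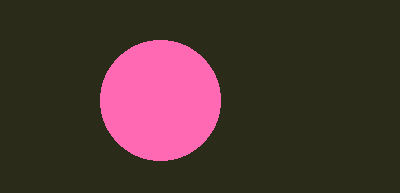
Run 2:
x = 160, y = 100, r = 60, c = 'hotpink'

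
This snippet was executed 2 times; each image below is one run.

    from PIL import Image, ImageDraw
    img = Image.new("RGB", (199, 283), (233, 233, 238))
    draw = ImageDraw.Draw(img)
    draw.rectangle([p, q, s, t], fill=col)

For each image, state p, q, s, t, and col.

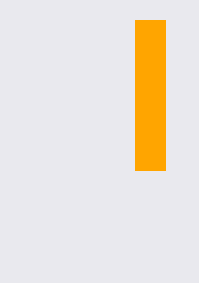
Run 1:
p = 135
q = 20
s = 165
t = 170
col = 'orange'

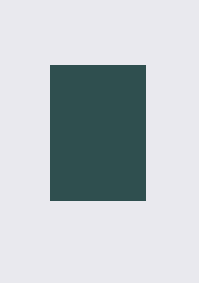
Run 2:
p = 50
q = 65
s = 145
t = 200
col = 'darkslategray'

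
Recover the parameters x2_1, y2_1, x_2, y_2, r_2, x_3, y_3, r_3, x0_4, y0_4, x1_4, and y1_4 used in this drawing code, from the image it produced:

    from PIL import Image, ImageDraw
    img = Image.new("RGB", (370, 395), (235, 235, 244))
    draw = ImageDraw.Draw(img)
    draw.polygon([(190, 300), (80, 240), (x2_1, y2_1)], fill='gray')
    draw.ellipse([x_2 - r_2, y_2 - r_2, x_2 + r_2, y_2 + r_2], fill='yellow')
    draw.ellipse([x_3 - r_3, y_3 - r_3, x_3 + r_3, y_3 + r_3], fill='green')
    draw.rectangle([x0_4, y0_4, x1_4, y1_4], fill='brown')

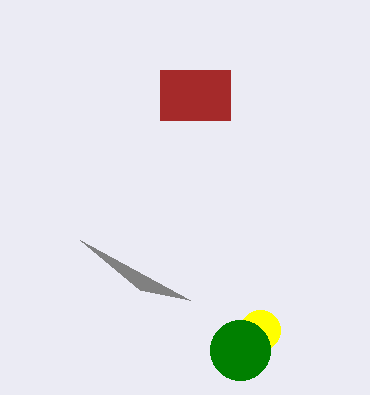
x2_1 = 140, y2_1 = 290, x_2 = 260, y_2 = 330, r_2 = 20, x_3 = 240, y_3 = 350, r_3 = 30, x0_4 = 160, y0_4 = 70, x1_4 = 230, y1_4 = 120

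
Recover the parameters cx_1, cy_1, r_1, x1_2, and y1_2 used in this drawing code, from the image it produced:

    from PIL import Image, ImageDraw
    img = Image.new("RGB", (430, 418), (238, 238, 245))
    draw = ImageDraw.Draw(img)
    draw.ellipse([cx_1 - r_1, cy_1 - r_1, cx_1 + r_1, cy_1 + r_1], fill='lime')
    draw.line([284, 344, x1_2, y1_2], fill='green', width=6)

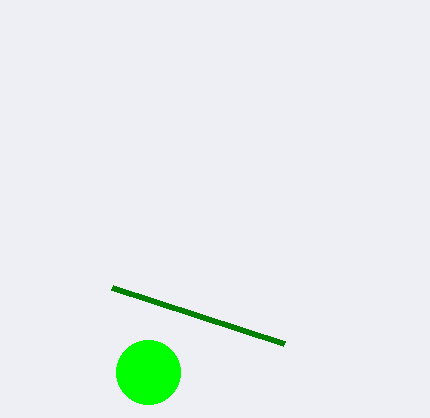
cx_1 = 148, cy_1 = 372, r_1 = 32, x1_2 = 112, y1_2 = 288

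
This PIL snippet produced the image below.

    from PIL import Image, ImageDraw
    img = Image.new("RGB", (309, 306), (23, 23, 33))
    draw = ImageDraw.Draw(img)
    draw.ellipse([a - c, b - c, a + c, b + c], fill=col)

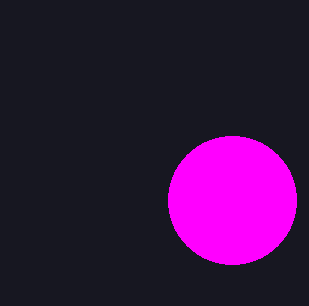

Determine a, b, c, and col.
a = 232
b = 200
c = 64
col = 'magenta'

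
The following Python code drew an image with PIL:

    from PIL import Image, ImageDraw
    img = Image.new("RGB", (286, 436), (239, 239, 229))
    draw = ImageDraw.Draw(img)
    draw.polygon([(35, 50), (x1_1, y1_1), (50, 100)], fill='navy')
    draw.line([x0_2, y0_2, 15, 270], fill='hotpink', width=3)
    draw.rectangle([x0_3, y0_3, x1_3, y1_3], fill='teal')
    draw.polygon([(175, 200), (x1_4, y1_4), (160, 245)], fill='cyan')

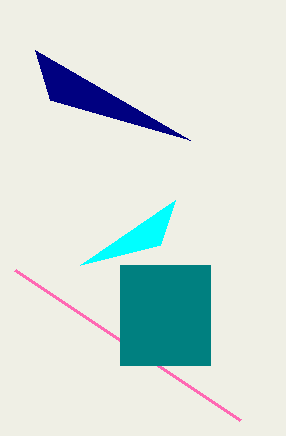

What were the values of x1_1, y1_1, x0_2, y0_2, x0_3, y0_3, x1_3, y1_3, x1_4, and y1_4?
x1_1 = 190, y1_1 = 140, x0_2 = 240, y0_2 = 420, x0_3 = 120, y0_3 = 265, x1_3 = 210, y1_3 = 365, x1_4 = 80, y1_4 = 265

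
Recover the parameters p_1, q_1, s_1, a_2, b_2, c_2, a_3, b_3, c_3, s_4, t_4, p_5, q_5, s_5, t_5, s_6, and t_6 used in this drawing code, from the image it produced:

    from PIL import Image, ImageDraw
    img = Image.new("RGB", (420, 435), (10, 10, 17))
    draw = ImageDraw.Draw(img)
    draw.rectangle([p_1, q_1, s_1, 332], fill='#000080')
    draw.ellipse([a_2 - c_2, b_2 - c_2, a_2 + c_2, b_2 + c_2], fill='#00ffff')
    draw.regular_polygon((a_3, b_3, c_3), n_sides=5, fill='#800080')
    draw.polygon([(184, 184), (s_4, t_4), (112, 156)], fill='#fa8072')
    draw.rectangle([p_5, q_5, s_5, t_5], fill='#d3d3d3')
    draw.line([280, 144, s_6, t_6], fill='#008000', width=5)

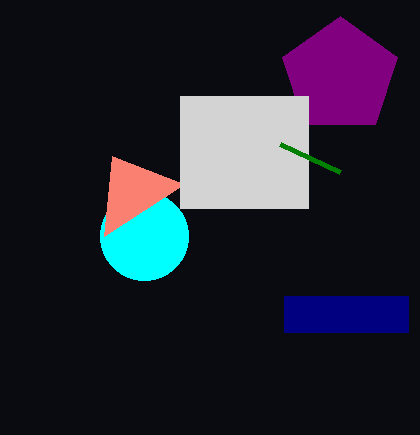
p_1 = 284, q_1 = 296, s_1 = 408, a_2 = 144, b_2 = 236, c_2 = 44, a_3 = 340, b_3 = 76, c_3 = 60, s_4 = 104, t_4 = 236, p_5 = 180, q_5 = 96, s_5 = 308, t_5 = 208, s_6 = 340, t_6 = 172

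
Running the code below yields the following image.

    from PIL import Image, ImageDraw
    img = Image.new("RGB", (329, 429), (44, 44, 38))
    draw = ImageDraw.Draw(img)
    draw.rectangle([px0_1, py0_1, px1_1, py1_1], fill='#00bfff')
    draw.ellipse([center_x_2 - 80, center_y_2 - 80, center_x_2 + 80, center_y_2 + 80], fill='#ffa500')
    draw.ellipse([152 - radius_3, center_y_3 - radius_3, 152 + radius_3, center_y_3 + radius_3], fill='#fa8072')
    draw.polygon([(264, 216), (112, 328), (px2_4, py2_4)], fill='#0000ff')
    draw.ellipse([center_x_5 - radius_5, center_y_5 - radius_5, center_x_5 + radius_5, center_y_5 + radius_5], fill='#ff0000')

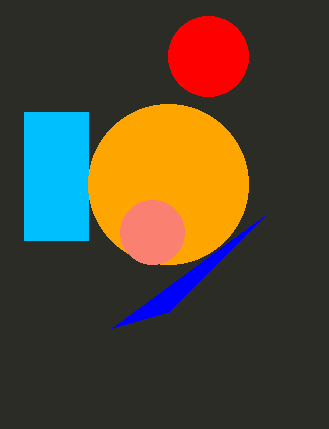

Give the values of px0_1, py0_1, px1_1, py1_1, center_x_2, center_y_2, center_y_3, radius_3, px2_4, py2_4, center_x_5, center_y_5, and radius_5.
px0_1 = 24
py0_1 = 112
px1_1 = 88
py1_1 = 240
center_x_2 = 168
center_y_2 = 184
center_y_3 = 232
radius_3 = 32
px2_4 = 168
py2_4 = 312
center_x_5 = 208
center_y_5 = 56
radius_5 = 40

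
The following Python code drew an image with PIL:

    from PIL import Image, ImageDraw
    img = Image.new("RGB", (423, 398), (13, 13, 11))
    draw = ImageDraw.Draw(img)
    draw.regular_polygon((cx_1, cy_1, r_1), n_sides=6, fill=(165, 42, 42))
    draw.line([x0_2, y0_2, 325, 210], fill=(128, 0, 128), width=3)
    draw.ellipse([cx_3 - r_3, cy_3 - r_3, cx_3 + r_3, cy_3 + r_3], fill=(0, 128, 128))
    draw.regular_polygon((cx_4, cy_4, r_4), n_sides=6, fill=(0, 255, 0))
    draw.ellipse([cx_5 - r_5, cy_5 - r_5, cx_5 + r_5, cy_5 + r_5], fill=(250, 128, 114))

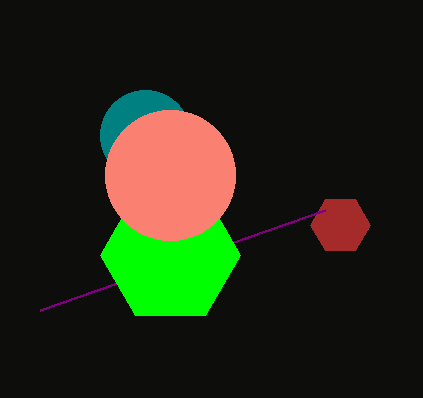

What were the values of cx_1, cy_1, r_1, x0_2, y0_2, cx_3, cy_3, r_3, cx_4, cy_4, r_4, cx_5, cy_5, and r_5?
cx_1 = 340; cy_1 = 225; r_1 = 30; x0_2 = 40; y0_2 = 310; cx_3 = 145; cy_3 = 135; r_3 = 45; cx_4 = 170; cy_4 = 255; r_4 = 70; cx_5 = 170; cy_5 = 175; r_5 = 65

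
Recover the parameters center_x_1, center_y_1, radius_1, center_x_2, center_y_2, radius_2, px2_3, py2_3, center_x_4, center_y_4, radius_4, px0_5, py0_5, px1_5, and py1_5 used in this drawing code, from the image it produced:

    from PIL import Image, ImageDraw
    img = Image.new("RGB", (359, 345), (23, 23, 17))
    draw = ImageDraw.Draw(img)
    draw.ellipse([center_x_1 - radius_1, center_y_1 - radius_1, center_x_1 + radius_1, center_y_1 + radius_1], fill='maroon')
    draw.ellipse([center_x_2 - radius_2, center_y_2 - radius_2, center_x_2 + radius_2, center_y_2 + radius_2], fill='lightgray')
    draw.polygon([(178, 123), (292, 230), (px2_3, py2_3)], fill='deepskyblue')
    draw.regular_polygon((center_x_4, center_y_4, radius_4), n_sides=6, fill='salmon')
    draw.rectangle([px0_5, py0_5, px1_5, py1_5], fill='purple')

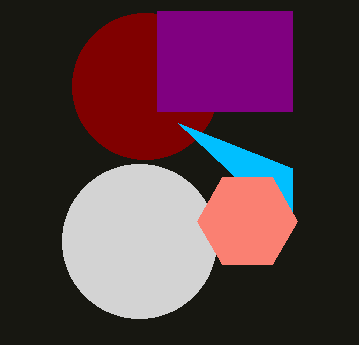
center_x_1 = 145; center_y_1 = 86; radius_1 = 73; center_x_2 = 139; center_y_2 = 241; radius_2 = 77; px2_3 = 292; py2_3 = 168; center_x_4 = 247; center_y_4 = 221; radius_4 = 50; px0_5 = 157; py0_5 = 11; px1_5 = 292; py1_5 = 111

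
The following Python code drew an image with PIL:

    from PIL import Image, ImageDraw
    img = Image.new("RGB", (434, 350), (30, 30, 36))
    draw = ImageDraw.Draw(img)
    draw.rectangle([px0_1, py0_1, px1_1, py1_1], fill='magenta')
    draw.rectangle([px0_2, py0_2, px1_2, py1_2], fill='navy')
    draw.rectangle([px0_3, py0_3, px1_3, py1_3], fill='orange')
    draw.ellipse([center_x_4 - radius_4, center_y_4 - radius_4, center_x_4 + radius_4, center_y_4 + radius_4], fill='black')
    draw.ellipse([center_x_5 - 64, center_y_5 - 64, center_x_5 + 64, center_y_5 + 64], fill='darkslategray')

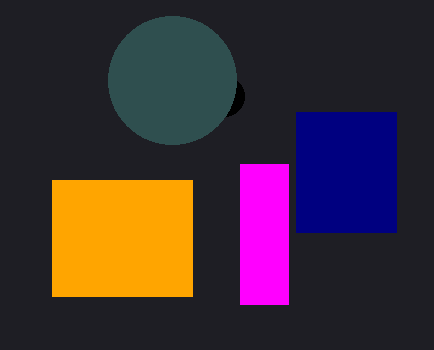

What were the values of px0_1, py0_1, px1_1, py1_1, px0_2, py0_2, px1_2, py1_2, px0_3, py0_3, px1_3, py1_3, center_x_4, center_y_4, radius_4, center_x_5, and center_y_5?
px0_1 = 240; py0_1 = 164; px1_1 = 288; py1_1 = 304; px0_2 = 296; py0_2 = 112; px1_2 = 396; py1_2 = 232; px0_3 = 52; py0_3 = 180; px1_3 = 192; py1_3 = 296; center_x_4 = 224; center_y_4 = 96; radius_4 = 20; center_x_5 = 172; center_y_5 = 80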